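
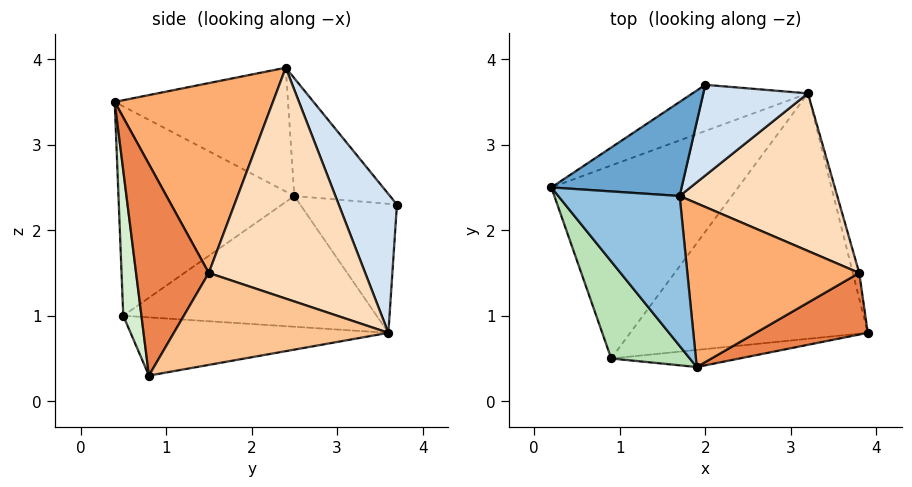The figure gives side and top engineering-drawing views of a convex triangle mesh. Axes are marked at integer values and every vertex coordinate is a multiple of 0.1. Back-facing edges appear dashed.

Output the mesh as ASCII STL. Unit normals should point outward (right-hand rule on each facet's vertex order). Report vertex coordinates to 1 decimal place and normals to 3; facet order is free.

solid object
 facet normal -0.458 0.730 0.507
  outer loop
   vertex 1.7 2.4 3.9
   vertex 2.0 3.7 2.3
   vertex 0.2 2.5 2.4
  endloop
 endfacet
 facet normal -0.699 -0.207 0.685
  outer loop
   vertex 1.7 2.4 3.9
   vertex 0.2 2.5 2.4
   vertex 1.9 0.4 3.5
  endloop
 endfacet
 facet normal -0.511 0.728 -0.457
  outer loop
   vertex 3.2 3.6 0.8
   vertex 0.2 2.5 2.4
   vertex 2.0 3.7 2.3
  endloop
 endfacet
 facet normal 0.698 0.486 0.526
  outer loop
   vertex 3.2 3.6 0.8
   vertex 2.0 3.7 2.3
   vertex 1.7 2.4 3.9
  endloop
 endfacet
 facet normal 0.732 -0.560 0.388
  outer loop
   vertex 3.8 1.5 1.5
   vertex 1.9 0.4 3.5
   vertex 3.9 0.8 0.3
  endloop
 endfacet
 facet normal 0.740 -0.060 0.670
  outer loop
   vertex 3.8 1.5 1.5
   vertex 1.7 2.4 3.9
   vertex 1.9 0.4 3.5
  endloop
 endfacet
 facet normal 0.965 0.253 -0.067
  outer loop
   vertex 3.8 1.5 1.5
   vertex 3.9 0.8 0.3
   vertex 3.2 3.6 0.8
  endloop
 endfacet
 facet normal 0.760 0.390 0.519
  outer loop
   vertex 3.8 1.5 1.5
   vertex 3.2 3.6 0.8
   vertex 1.7 2.4 3.9
  endloop
 endfacet
 facet normal -0.537 0.349 -0.768
  outer loop
   vertex 0.9 0.5 1.0
   vertex 0.2 2.5 2.4
   vertex 3.2 3.6 0.8
  endloop
 endfacet
 facet normal -0.236 0.113 -0.965
  outer loop
   vertex 0.9 0.5 1.0
   vertex 3.2 3.6 0.8
   vertex 3.9 0.8 0.3
  endloop
 endfacet
 facet normal -0.812 -0.498 0.305
  outer loop
   vertex 0.9 0.5 1.0
   vertex 1.9 0.4 3.5
   vertex 0.2 2.5 2.4
  endloop
 endfacet
 facet normal 0.082 -0.994 -0.073
  outer loop
   vertex 0.9 0.5 1.0
   vertex 3.9 0.8 0.3
   vertex 1.9 0.4 3.5
  endloop
 endfacet
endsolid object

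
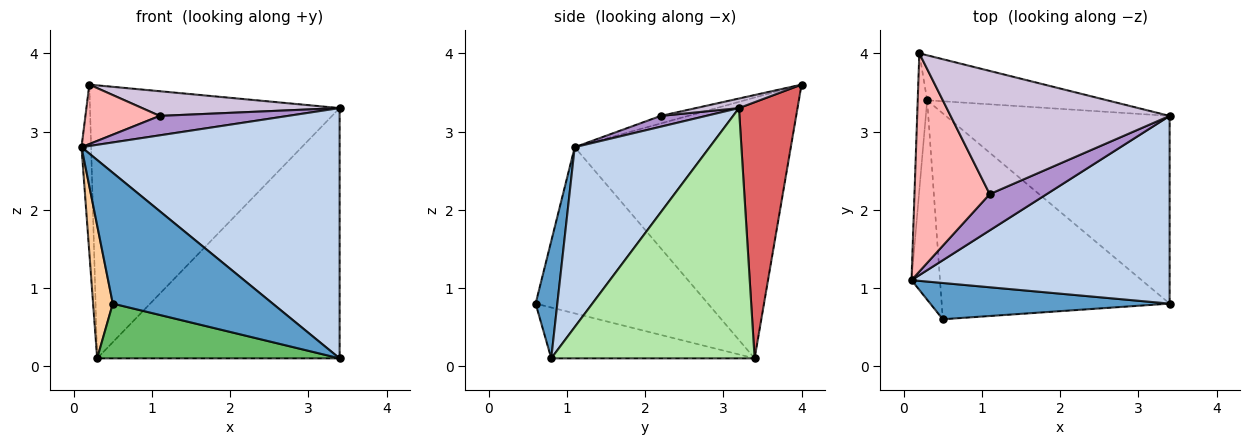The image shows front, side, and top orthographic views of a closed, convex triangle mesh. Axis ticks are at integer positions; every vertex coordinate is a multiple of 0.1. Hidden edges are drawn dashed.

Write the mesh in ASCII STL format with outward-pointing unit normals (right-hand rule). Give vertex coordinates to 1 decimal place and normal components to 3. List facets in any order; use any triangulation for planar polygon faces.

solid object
 facet normal 0.130 -0.956 0.265
  outer loop
   vertex 0.5 0.6 0.8
   vertex 3.4 0.8 0.1
   vertex 0.1 1.1 2.8
  endloop
 endfacet
 facet normal 0.386 -0.738 0.554
  outer loop
   vertex 3.4 3.2 3.3
   vertex 0.1 1.1 2.8
   vertex 3.4 0.8 0.1
  endloop
 endfacet
 facet normal -0.998 0.044 -0.036
  outer loop
   vertex 0.3 3.4 0.1
   vertex 0.1 1.1 2.8
   vertex 0.2 4.0 3.6
  endloop
 endfacet
 facet normal -0.979 -0.112 -0.168
  outer loop
   vertex 0.3 3.4 0.1
   vertex 0.5 0.6 0.8
   vertex 0.1 1.1 2.8
  endloop
 endfacet
 facet normal -0.211 -0.251 -0.945
  outer loop
   vertex 0.3 3.4 0.1
   vertex 3.4 0.8 0.1
   vertex 0.5 0.6 0.8
  endloop
 endfacet
 facet normal 0.557 0.664 -0.498
  outer loop
   vertex 0.3 3.4 0.1
   vertex 3.4 3.2 3.3
   vertex 3.4 0.8 0.1
  endloop
 endfacet
 facet normal 0.225 0.961 -0.158
  outer loop
   vertex 0.3 3.4 0.1
   vertex 0.2 4.0 3.6
   vertex 3.4 3.2 3.3
  endloop
 endfacet
 facet normal -0.096 -0.262 0.960
  outer loop
   vertex 1.1 2.2 3.2
   vertex 0.2 4.0 3.6
   vertex 0.1 1.1 2.8
  endloop
 endfacet
 facet normal 0.165 -0.466 0.869
  outer loop
   vertex 1.1 2.2 3.2
   vertex 0.1 1.1 2.8
   vertex 3.4 3.2 3.3
  endloop
 endfacet
 facet normal 0.043 -0.196 0.980
  outer loop
   vertex 1.1 2.2 3.2
   vertex 3.4 3.2 3.3
   vertex 0.2 4.0 3.6
  endloop
 endfacet
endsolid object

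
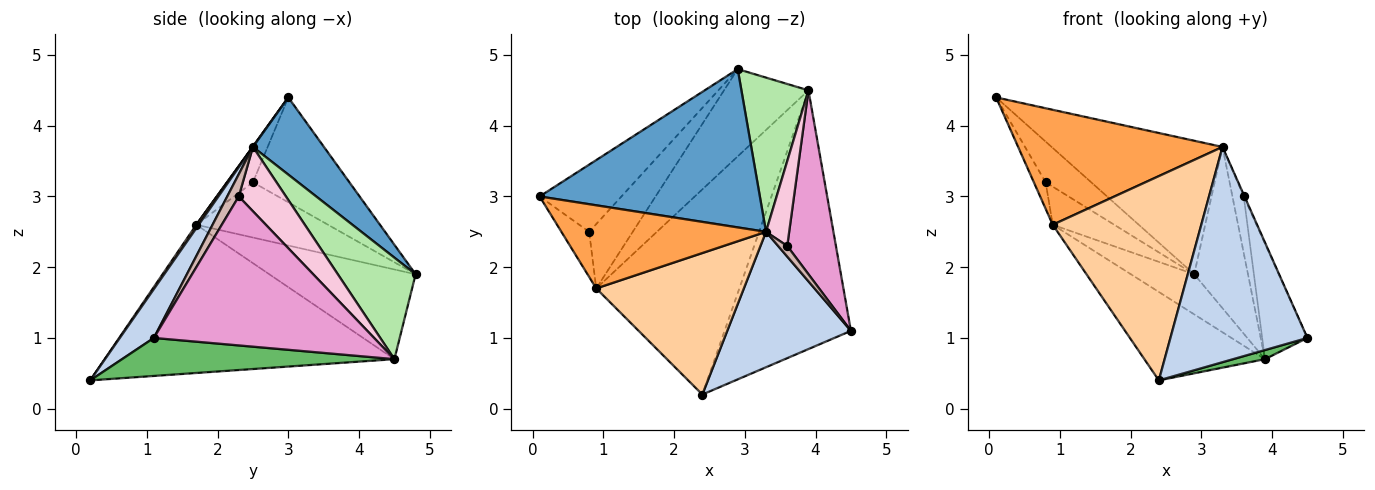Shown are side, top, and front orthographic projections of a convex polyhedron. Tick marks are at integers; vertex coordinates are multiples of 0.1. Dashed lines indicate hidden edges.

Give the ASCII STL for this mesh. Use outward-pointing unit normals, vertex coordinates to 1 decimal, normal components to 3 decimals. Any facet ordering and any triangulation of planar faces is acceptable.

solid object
 facet normal 0.259 0.623 0.738
  outer loop
   vertex 3.3 2.5 3.7
   vertex 2.9 4.8 1.9
   vertex 0.1 3.0 4.4
  endloop
 endfacet
 facet normal 0.206 -0.828 0.521
  outer loop
   vertex 3.3 2.5 3.7
   vertex 2.4 0.2 0.4
   vertex 4.5 1.1 1.0
  endloop
 endfacet
 facet normal 0.002 -0.810 0.586
  outer loop
   vertex 0.9 1.7 2.6
   vertex 3.3 2.5 3.7
   vertex 0.1 3.0 4.4
  endloop
 endfacet
 facet normal 0.013 -0.822 0.569
  outer loop
   vertex 0.9 1.7 2.6
   vertex 2.4 0.2 0.4
   vertex 3.3 2.5 3.7
  endloop
 endfacet
 facet normal 0.288 -0.034 -0.957
  outer loop
   vertex 3.9 4.5 0.7
   vertex 4.5 1.1 1.0
   vertex 2.4 0.2 0.4
  endloop
 endfacet
 facet normal 0.723 0.499 0.478
  outer loop
   vertex 3.9 4.5 0.7
   vertex 2.9 4.8 1.9
   vertex 3.3 2.5 3.7
  endloop
 endfacet
 facet normal -0.694 0.300 -0.654
  outer loop
   vertex 3.9 4.5 0.7
   vertex 0.9 1.7 2.6
   vertex 2.9 4.8 1.9
  endloop
 endfacet
 facet normal -0.689 0.287 -0.665
  outer loop
   vertex 3.9 4.5 0.7
   vertex 2.4 0.2 0.4
   vertex 0.9 1.7 2.6
  endloop
 endfacet
 facet normal -0.739 0.349 -0.576
  outer loop
   vertex 0.8 2.5 3.2
   vertex 0.1 3.0 4.4
   vertex 2.9 4.8 1.9
  endloop
 endfacet
 facet normal -0.745 0.338 -0.575
  outer loop
   vertex 0.8 2.5 3.2
   vertex 0.9 1.7 2.6
   vertex 0.1 3.0 4.4
  endloop
 endfacet
 facet normal -0.737 0.344 -0.582
  outer loop
   vertex 0.8 2.5 3.2
   vertex 2.9 4.8 1.9
   vertex 0.9 1.7 2.6
  endloop
 endfacet
 facet normal 0.924 0.063 0.378
  outer loop
   vertex 3.6 2.3 3.0
   vertex 3.3 2.5 3.7
   vertex 4.5 1.1 1.0
  endloop
 endfacet
 facet normal 0.933 0.192 0.305
  outer loop
   vertex 3.6 2.3 3.0
   vertex 4.5 1.1 1.0
   vertex 3.9 4.5 0.7
  endloop
 endfacet
 facet normal 0.918 0.220 0.330
  outer loop
   vertex 3.6 2.3 3.0
   vertex 3.9 4.5 0.7
   vertex 3.3 2.5 3.7
  endloop
 endfacet
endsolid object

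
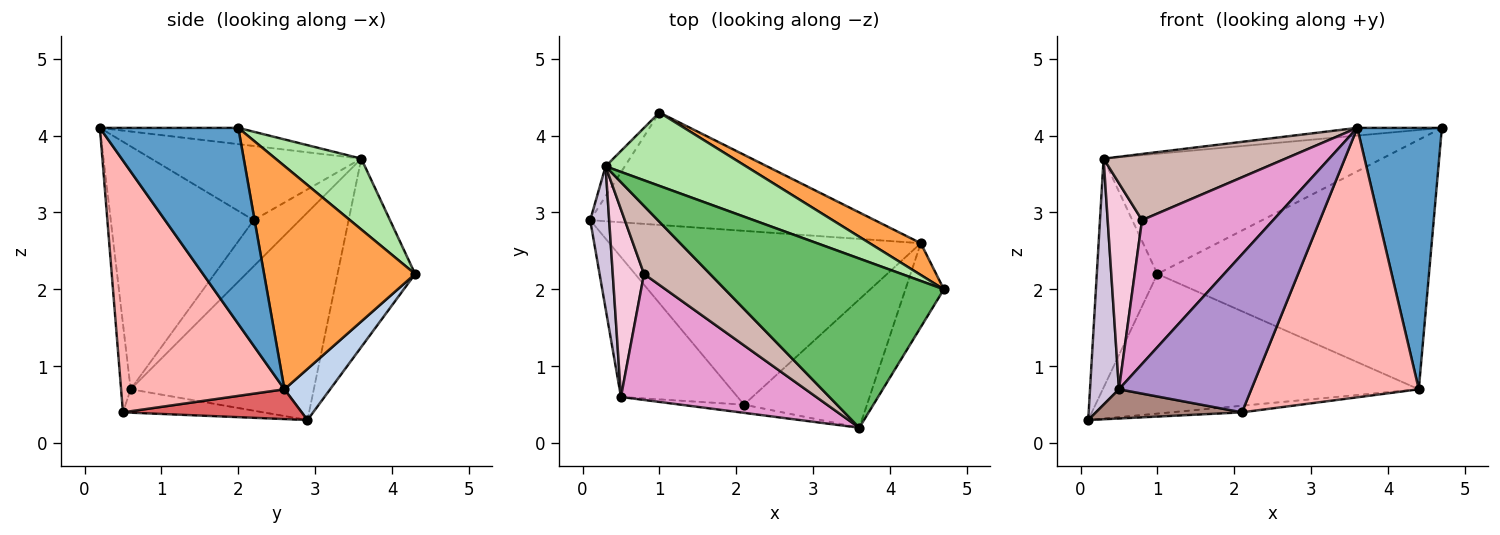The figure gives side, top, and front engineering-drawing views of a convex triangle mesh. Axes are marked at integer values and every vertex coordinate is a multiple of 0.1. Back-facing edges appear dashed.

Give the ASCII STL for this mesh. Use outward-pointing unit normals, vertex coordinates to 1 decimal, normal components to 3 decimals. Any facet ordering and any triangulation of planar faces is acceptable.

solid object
 facet normal 0.842 -0.514 -0.165
  outer loop
   vertex 4.4 2.6 0.7
   vertex 4.7 2.0 4.1
   vertex 3.6 0.2 4.1
  endloop
 endfacet
 facet normal 0.112 0.774 -0.623
  outer loop
   vertex 4.4 2.6 0.7
   vertex 0.1 2.9 0.3
   vertex 1.0 4.3 2.2
  endloop
 endfacet
 facet normal 0.483 0.869 0.111
  outer loop
   vertex 4.4 2.6 0.7
   vertex 1.0 4.3 2.2
   vertex 4.7 2.0 4.1
  endloop
 endfacet
 facet normal -0.785 0.614 -0.080
  outer loop
   vertex 0.3 3.6 3.7
   vertex 1.0 4.3 2.2
   vertex 0.1 2.9 0.3
  endloop
 endfacet
 facet normal -0.074 0.045 0.996
  outer loop
   vertex 0.3 3.6 3.7
   vertex 3.6 0.2 4.1
   vertex 4.7 2.0 4.1
  endloop
 endfacet
 facet normal 0.254 0.825 0.504
  outer loop
   vertex 0.3 3.6 3.7
   vertex 4.7 2.0 4.1
   vertex 1.0 4.3 2.2
  endloop
 endfacet
 facet normal 0.095 0.038 -0.995
  outer loop
   vertex 2.1 0.5 0.4
   vertex 0.1 2.9 0.3
   vertex 4.4 2.6 0.7
  endloop
 endfacet
 facet normal 0.661 -0.678 -0.323
  outer loop
   vertex 2.1 0.5 0.4
   vertex 4.4 2.6 0.7
   vertex 3.6 0.2 4.1
  endloop
 endfacet
 facet normal -0.072 -0.996 -0.052
  outer loop
   vertex 0.5 0.6 0.7
   vertex 2.1 0.5 0.4
   vertex 3.6 0.2 4.1
  endloop
 endfacet
 facet normal -0.984 -0.155 0.090
  outer loop
   vertex 0.5 0.6 0.7
   vertex 0.3 3.6 3.7
   vertex 0.1 2.9 0.3
  endloop
 endfacet
 facet normal -0.193 -0.201 -0.961
  outer loop
   vertex 0.5 0.6 0.7
   vertex 0.1 2.9 0.3
   vertex 2.1 0.5 0.4
  endloop
 endfacet
 facet normal -0.627 -0.543 0.558
  outer loop
   vertex 0.8 2.2 2.9
   vertex 3.6 0.2 4.1
   vertex 0.3 3.6 3.7
  endloop
 endfacet
 facet normal -0.634 -0.582 0.510
  outer loop
   vertex 0.8 2.2 2.9
   vertex 0.5 0.6 0.7
   vertex 3.6 0.2 4.1
  endloop
 endfacet
 facet normal -0.705 -0.525 0.478
  outer loop
   vertex 0.8 2.2 2.9
   vertex 0.3 3.6 3.7
   vertex 0.5 0.6 0.7
  endloop
 endfacet
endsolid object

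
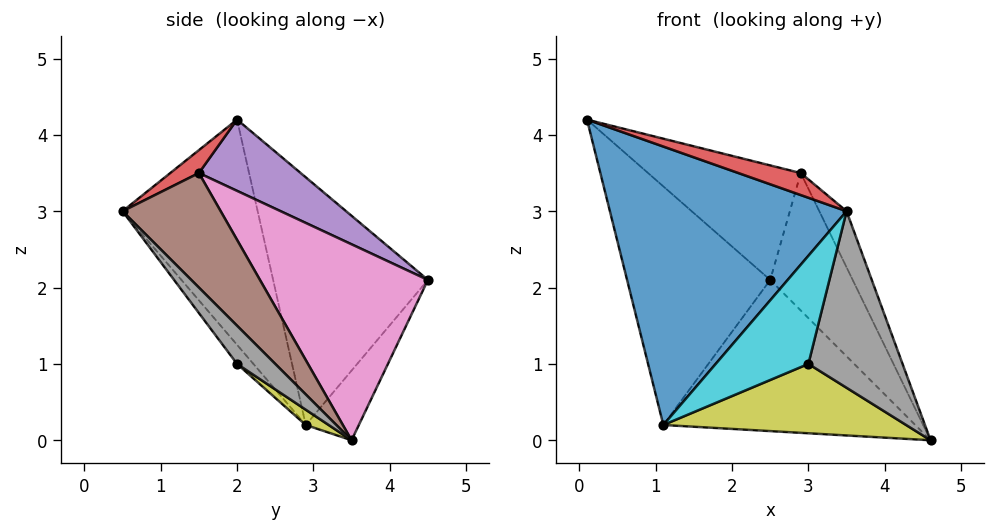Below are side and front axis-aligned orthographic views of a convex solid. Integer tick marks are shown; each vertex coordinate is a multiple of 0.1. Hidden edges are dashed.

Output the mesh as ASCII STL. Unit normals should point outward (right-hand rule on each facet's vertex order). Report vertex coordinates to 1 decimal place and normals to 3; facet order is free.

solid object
 facet normal -0.472 -0.827 -0.304
  outer loop
   vertex 1.1 2.9 0.2
   vertex 3.5 0.5 3.0
   vertex 0.1 2.0 4.2
  endloop
 endfacet
 facet normal -0.734 0.679 -0.031
  outer loop
   vertex 1.1 2.9 0.2
   vertex 0.1 2.0 4.2
   vertex 2.5 4.5 2.1
  endloop
 endfacet
 facet normal -0.171 0.812 -0.558
  outer loop
   vertex 1.1 2.9 0.2
   vertex 2.5 4.5 2.1
   vertex 4.6 3.5 0.0
  endloop
 endfacet
 facet normal 0.165 -0.360 0.918
  outer loop
   vertex 2.9 1.5 3.5
   vertex 0.1 2.0 4.2
   vertex 3.5 0.5 3.0
  endloop
 endfacet
 facet normal 0.291 0.436 0.852
  outer loop
   vertex 2.9 1.5 3.5
   vertex 2.5 4.5 2.1
   vertex 0.1 2.0 4.2
  endloop
 endfacet
 facet normal 0.819 0.227 0.528
  outer loop
   vertex 2.9 1.5 3.5
   vertex 3.5 0.5 3.0
   vertex 4.6 3.5 0.0
  endloop
 endfacet
 facet normal 0.740 0.363 0.567
  outer loop
   vertex 2.9 1.5 3.5
   vertex 4.6 3.5 0.0
   vertex 2.5 4.5 2.1
  endloop
 endfacet
 facet normal 0.295 -0.728 -0.619
  outer loop
   vertex 3.0 2.0 1.0
   vertex 4.6 3.5 0.0
   vertex 3.5 0.5 3.0
  endloop
 endfacet
 facet normal 0.056 -0.595 -0.802
  outer loop
   vertex 3.0 2.0 1.0
   vertex 1.1 2.9 0.2
   vertex 4.6 3.5 0.0
  endloop
 endfacet
 facet normal -0.143 -0.809 -0.571
  outer loop
   vertex 3.0 2.0 1.0
   vertex 3.5 0.5 3.0
   vertex 1.1 2.9 0.2
  endloop
 endfacet
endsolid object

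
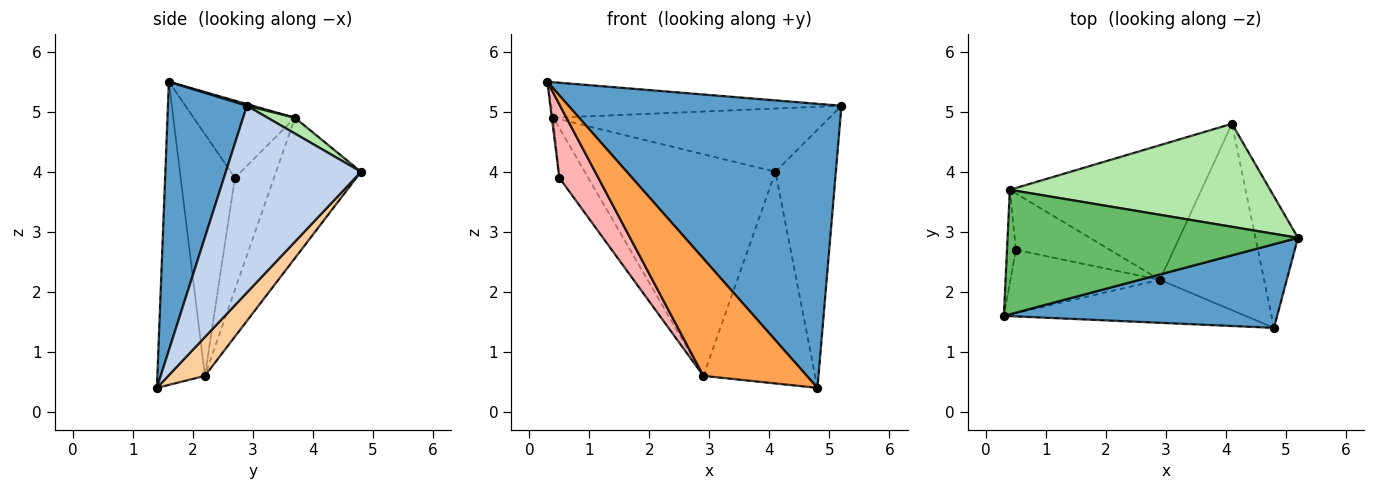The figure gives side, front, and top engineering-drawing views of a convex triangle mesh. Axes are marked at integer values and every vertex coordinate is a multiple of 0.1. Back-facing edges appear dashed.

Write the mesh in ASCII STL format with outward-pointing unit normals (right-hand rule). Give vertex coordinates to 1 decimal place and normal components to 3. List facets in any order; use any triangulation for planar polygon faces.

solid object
 facet normal 0.267 -0.924 0.272
  outer loop
   vertex 4.8 1.4 0.4
   vertex 5.2 2.9 5.1
   vertex 0.3 1.6 5.5
  endloop
 endfacet
 facet normal 0.894 0.400 -0.204
  outer loop
   vertex 4.8 1.4 0.4
   vertex 4.1 4.8 4.0
   vertex 5.2 2.9 5.1
  endloop
 endfacet
 facet normal -0.396 -0.862 -0.316
  outer loop
   vertex 2.9 2.2 0.6
   vertex 4.8 1.4 0.4
   vertex 0.3 1.6 5.5
  endloop
 endfacet
 facet normal 0.239 0.729 -0.642
  outer loop
   vertex 2.9 2.2 0.6
   vertex 4.1 4.8 4.0
   vertex 4.8 1.4 0.4
  endloop
 endfacet
 facet normal 0.006 0.274 0.962
  outer loop
   vertex 0.4 3.7 4.9
   vertex 0.3 1.6 5.5
   vertex 5.2 2.9 5.1
  endloop
 endfacet
 facet normal 0.052 0.523 0.851
  outer loop
   vertex 0.4 3.7 4.9
   vertex 5.2 2.9 5.1
   vertex 4.1 4.8 4.0
  endloop
 endfacet
 facet normal -0.356 0.799 -0.485
  outer loop
   vertex 0.4 3.7 4.9
   vertex 4.1 4.8 4.0
   vertex 2.9 2.2 0.6
  endloop
 endfacet
 facet normal -0.726 -0.521 -0.449
  outer loop
   vertex 0.5 2.7 3.9
   vertex 2.9 2.2 0.6
   vertex 0.3 1.6 5.5
  endloop
 endfacet
 facet normal -0.993 0.015 -0.114
  outer loop
   vertex 0.5 2.7 3.9
   vertex 0.3 1.6 5.5
   vertex 0.4 3.7 4.9
  endloop
 endfacet
 facet normal -0.667 0.493 -0.559
  outer loop
   vertex 0.5 2.7 3.9
   vertex 0.4 3.7 4.9
   vertex 2.9 2.2 0.6
  endloop
 endfacet
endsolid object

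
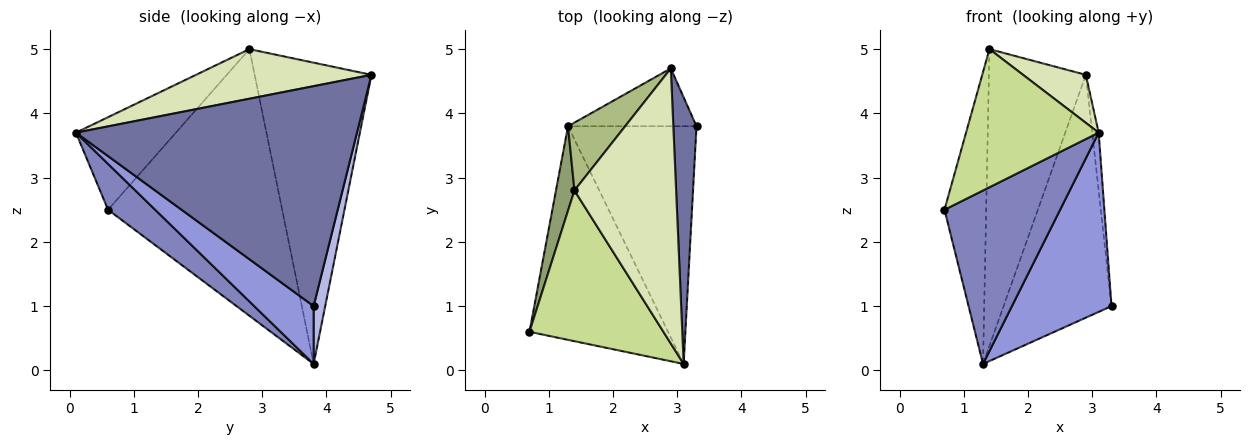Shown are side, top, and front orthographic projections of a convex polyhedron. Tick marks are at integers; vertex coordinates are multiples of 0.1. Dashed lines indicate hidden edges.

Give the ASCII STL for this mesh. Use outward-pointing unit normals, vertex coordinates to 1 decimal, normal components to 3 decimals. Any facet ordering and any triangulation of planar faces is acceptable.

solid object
 facet normal 0.994 0.023 0.105
  outer loop
   vertex 2.9 4.7 4.6
   vertex 3.1 0.1 3.7
   vertex 3.3 3.8 1.0
  endloop
 endfacet
 facet normal 0.249 -0.611 -0.752
  outer loop
   vertex 1.3 3.8 0.1
   vertex 3.1 0.1 3.7
   vertex 0.7 0.6 2.5
  endloop
 endfacet
 facet normal 0.338 -0.567 -0.751
  outer loop
   vertex 1.3 3.8 0.1
   vertex 3.3 3.8 1.0
   vertex 3.1 0.1 3.7
  endloop
 endfacet
 facet normal 0.104 0.968 -0.230
  outer loop
   vertex 1.3 3.8 0.1
   vertex 2.9 4.7 4.6
   vertex 3.3 3.8 1.0
  endloop
 endfacet
 facet normal -0.970 0.232 0.067
  outer loop
   vertex 1.4 2.8 5.0
   vertex 1.3 3.8 0.1
   vertex 0.7 0.6 2.5
  endloop
 endfacet
 facet normal -0.762 0.632 0.144
  outer loop
   vertex 1.4 2.8 5.0
   vertex 2.9 4.7 4.6
   vertex 1.3 3.8 0.1
  endloop
 endfacet
 facet normal -0.454 -0.602 0.657
  outer loop
   vertex 1.4 2.8 5.0
   vertex 0.7 0.6 2.5
   vertex 3.1 0.1 3.7
  endloop
 endfacet
 facet normal 0.433 -0.155 0.888
  outer loop
   vertex 1.4 2.8 5.0
   vertex 3.1 0.1 3.7
   vertex 2.9 4.7 4.6
  endloop
 endfacet
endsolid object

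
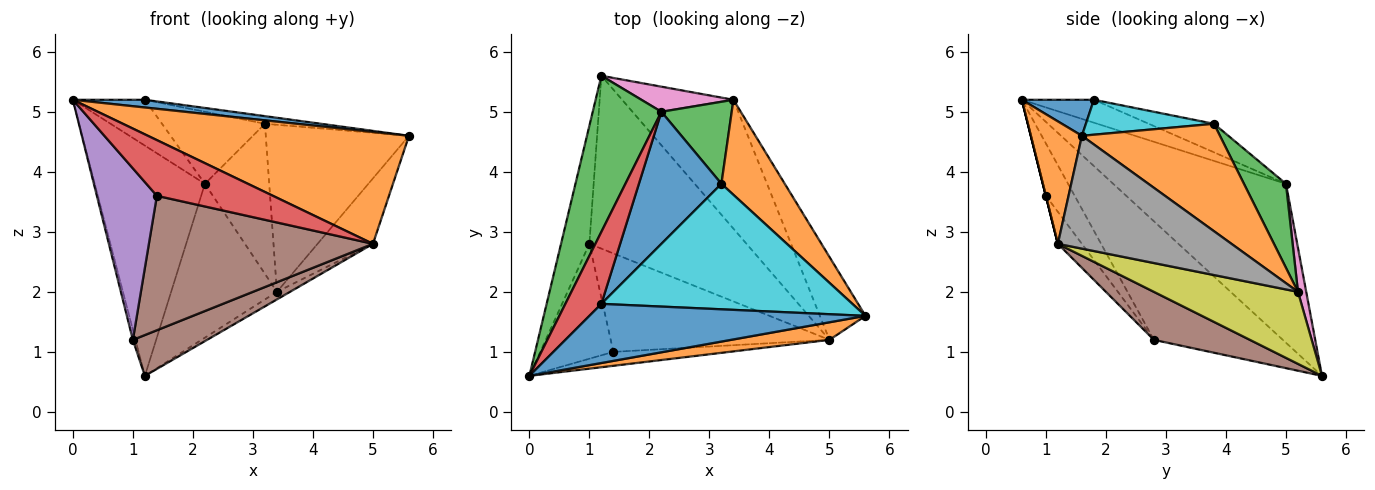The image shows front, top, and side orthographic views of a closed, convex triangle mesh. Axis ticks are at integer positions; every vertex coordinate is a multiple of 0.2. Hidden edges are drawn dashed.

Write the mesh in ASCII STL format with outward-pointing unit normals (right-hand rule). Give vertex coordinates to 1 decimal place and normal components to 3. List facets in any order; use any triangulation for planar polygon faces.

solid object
 facet normal 0.128 -0.128 0.983
  outer loop
   vertex 1.2 1.8 5.2
   vertex 0.0 0.6 5.2
   vertex 5.6 1.6 4.6
  endloop
 endfacet
 facet normal 0.190 -0.970 0.152
  outer loop
   vertex 5.0 1.2 2.8
   vertex 5.6 1.6 4.6
   vertex 0.0 0.6 5.2
  endloop
 endfacet
 facet normal -0.792 0.505 0.342
  outer loop
   vertex 2.2 5.0 3.8
   vertex 1.2 5.6 0.6
   vertex 0.0 0.6 5.2
  endloop
 endfacet
 facet normal -0.473 0.473 0.743
  outer loop
   vertex 2.2 5.0 3.8
   vertex 0.0 0.6 5.2
   vertex 1.2 1.8 5.2
  endloop
 endfacet
 facet normal -0.972 0.020 -0.232
  outer loop
   vertex 1.0 2.8 1.2
   vertex 0.0 0.6 5.2
   vertex 1.2 5.6 0.6
  endloop
 endfacet
 facet normal 0.285 -0.220 -0.933
  outer loop
   vertex 1.0 2.8 1.2
   vertex 1.2 5.6 0.6
   vertex 5.0 1.2 2.8
  endloop
 endfacet
 facet normal 0.077 0.984 0.161
  outer loop
   vertex 3.4 5.2 2.0
   vertex 1.2 5.6 0.6
   vertex 2.2 5.0 3.8
  endloop
 endfacet
 facet normal 0.889 0.284 -0.359
  outer loop
   vertex 3.4 5.2 2.0
   vertex 5.6 1.6 4.6
   vertex 5.0 1.2 2.8
  endloop
 endfacet
 facet normal 0.543 0.049 -0.839
  outer loop
   vertex 3.4 5.2 2.0
   vertex 5.0 1.2 2.8
   vertex 1.2 5.6 0.6
  endloop
 endfacet
 facet normal 0.138 0.060 0.989
  outer loop
   vertex 3.2 3.8 4.8
   vertex 1.2 1.8 5.2
   vertex 5.6 1.6 4.6
  endloop
 endfacet
 facet normal -0.290 0.458 0.840
  outer loop
   vertex 3.2 3.8 4.8
   vertex 2.2 5.0 3.8
   vertex 1.2 1.8 5.2
  endloop
 endfacet
 facet normal 0.642 0.666 0.379
  outer loop
   vertex 3.2 3.8 4.8
   vertex 5.6 1.6 4.6
   vertex 3.4 5.2 2.0
  endloop
 endfacet
 facet normal 0.497 0.761 0.416
  outer loop
   vertex 3.2 3.8 4.8
   vertex 3.4 5.2 2.0
   vertex 2.2 5.0 3.8
  endloop
 endfacet
 facet normal 0.000 -0.970 -0.243
  outer loop
   vertex 1.4 1.0 3.6
   vertex 5.0 1.2 2.8
   vertex 0.0 0.6 5.2
  endloop
 endfacet
 facet normal -0.370 -0.772 -0.517
  outer loop
   vertex 1.4 1.0 3.6
   vertex 0.0 0.6 5.2
   vertex 1.0 2.8 1.2
  endloop
 endfacet
 facet normal -0.086 -0.804 -0.589
  outer loop
   vertex 1.4 1.0 3.6
   vertex 1.0 2.8 1.2
   vertex 5.0 1.2 2.8
  endloop
 endfacet
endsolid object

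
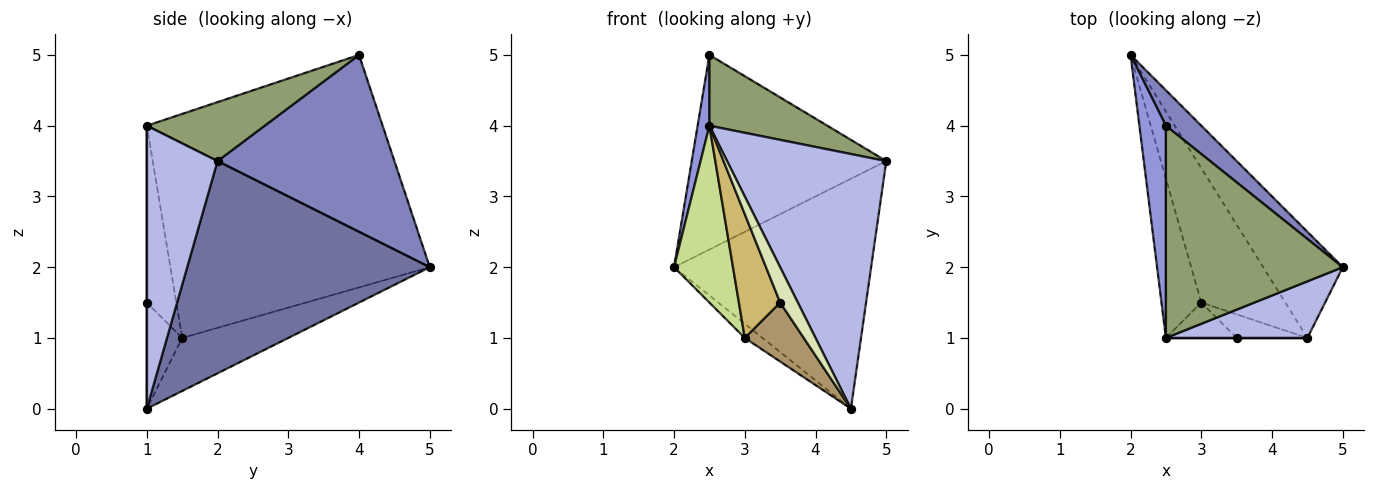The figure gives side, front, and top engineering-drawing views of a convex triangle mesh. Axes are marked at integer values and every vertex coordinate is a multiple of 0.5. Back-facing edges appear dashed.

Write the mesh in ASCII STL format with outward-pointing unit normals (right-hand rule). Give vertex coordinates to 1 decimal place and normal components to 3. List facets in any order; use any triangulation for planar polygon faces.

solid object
 facet normal 0.745 0.605 -0.279
  outer loop
   vertex 4.5 1.0 0.0
   vertex 2.0 5.0 2.0
   vertex 5.0 2.0 3.5
  endloop
 endfacet
 facet normal 0.667 0.733 0.133
  outer loop
   vertex 2.5 4.0 5.0
   vertex 5.0 2.0 3.5
   vertex 2.0 5.0 2.0
  endloop
 endfacet
 facet normal -0.988 -0.049 0.148
  outer loop
   vertex 2.5 1.0 4.0
   vertex 2.5 4.0 5.0
   vertex 2.0 5.0 2.0
  endloop
 endfacet
 facet normal 0.398 -0.896 0.199
  outer loop
   vertex 2.5 1.0 4.0
   vertex 4.5 1.0 0.0
   vertex 5.0 2.0 3.5
  endloop
 endfacet
 facet normal 0.302 -0.302 0.905
  outer loop
   vertex 2.5 1.0 4.0
   vertex 5.0 2.0 3.5
   vertex 2.5 4.0 5.0
  endloop
 endfacet
 facet normal -0.532 0.089 -0.842
  outer loop
   vertex 3.0 1.5 1.0
   vertex 2.0 5.0 2.0
   vertex 4.5 1.0 0.0
  endloop
 endfacet
 facet normal -0.956 -0.217 -0.196
  outer loop
   vertex 3.0 1.5 1.0
   vertex 2.5 1.0 4.0
   vertex 2.0 5.0 2.0
  endloop
 endfacet
 facet normal 0.000 -1.000 0.000
  outer loop
   vertex 3.5 1.0 1.5
   vertex 4.5 1.0 0.0
   vertex 2.5 1.0 4.0
  endloop
 endfacet
 facet normal -0.487 -0.811 -0.324
  outer loop
   vertex 3.5 1.0 1.5
   vertex 3.0 1.5 1.0
   vertex 4.5 1.0 0.0
  endloop
 endfacet
 facet normal -0.566 -0.793 -0.226
  outer loop
   vertex 3.5 1.0 1.5
   vertex 2.5 1.0 4.0
   vertex 3.0 1.5 1.0
  endloop
 endfacet
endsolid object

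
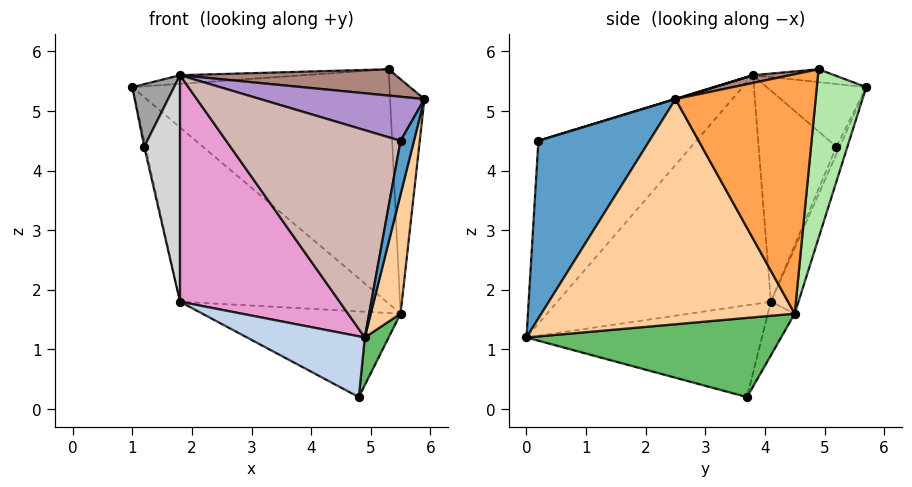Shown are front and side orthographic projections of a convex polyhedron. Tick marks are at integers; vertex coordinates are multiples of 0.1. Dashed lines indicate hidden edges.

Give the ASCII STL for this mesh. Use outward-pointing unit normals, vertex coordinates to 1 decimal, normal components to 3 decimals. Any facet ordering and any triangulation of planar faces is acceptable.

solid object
 facet normal 0.978 -0.118 -0.171
  outer loop
   vertex 5.5 0.2 4.5
   vertex 4.9 0.0 1.2
   vertex 5.9 2.5 5.2
  endloop
 endfacet
 facet normal -0.482 -0.241 -0.843
  outer loop
   vertex 1.8 4.1 1.8
   vertex 4.8 3.7 0.2
   vertex 4.9 0.0 1.2
  endloop
 endfacet
 facet normal 0.971 0.238 0.024
  outer loop
   vertex 5.5 4.5 1.6
   vertex 5.3 4.9 5.7
   vertex 5.9 2.5 5.2
  endloop
 endfacet
 facet normal 0.978 -0.115 -0.173
  outer loop
   vertex 5.5 4.5 1.6
   vertex 5.9 2.5 5.2
   vertex 4.9 0.0 1.2
  endloop
 endfacet
 facet normal 0.910 -0.085 -0.406
  outer loop
   vertex 5.5 4.5 1.6
   vertex 4.9 0.0 1.2
   vertex 4.8 3.7 0.2
  endloop
 endfacet
 facet normal 0.188 0.978 -0.086
  outer loop
   vertex 5.5 4.5 1.6
   vertex 1.0 5.7 5.4
   vertex 5.3 4.9 5.7
  endloop
 endfacet
 facet normal -0.120 0.897 -0.425
  outer loop
   vertex 5.5 4.5 1.6
   vertex 1.8 4.1 1.8
   vertex 1.0 5.7 5.4
  endloop
 endfacet
 facet normal -0.120 0.887 -0.447
  outer loop
   vertex 5.5 4.5 1.6
   vertex 4.8 3.7 0.2
   vertex 1.8 4.1 1.8
  endloop
 endfacet
 facet normal 0.001 -0.291 0.957
  outer loop
   vertex 1.8 3.8 5.6
   vertex 5.5 0.2 4.5
   vertex 5.9 2.5 5.2
  endloop
 endfacet
 facet normal -0.054 0.082 0.995
  outer loop
   vertex 1.8 3.8 5.6
   vertex 5.3 4.9 5.7
   vertex 1.0 5.7 5.4
  endloop
 endfacet
 facet normal 0.034 -0.196 0.980
  outer loop
   vertex 1.8 3.8 5.6
   vertex 5.9 2.5 5.2
   vertex 5.3 4.9 5.7
  endloop
 endfacet
 facet normal -0.662 -0.731 0.165
  outer loop
   vertex 1.8 3.8 5.6
   vertex 4.9 0.0 1.2
   vertex 5.5 0.2 4.5
  endloop
 endfacet
 facet normal -0.800 -0.598 -0.047
  outer loop
   vertex 1.8 3.8 5.6
   vertex 1.8 4.1 1.8
   vertex 4.9 0.0 1.2
  endloop
 endfacet
 facet normal -0.870 0.348 -0.348
  outer loop
   vertex 1.2 5.2 4.4
   vertex 1.0 5.7 5.4
   vertex 1.8 4.1 1.8
  endloop
 endfacet
 facet normal -0.922 -0.387 0.009
  outer loop
   vertex 1.2 5.2 4.4
   vertex 1.8 3.8 5.6
   vertex 1.0 5.7 5.4
  endloop
 endfacet
 facet normal -0.908 -0.417 -0.033
  outer loop
   vertex 1.2 5.2 4.4
   vertex 1.8 4.1 1.8
   vertex 1.8 3.8 5.6
  endloop
 endfacet
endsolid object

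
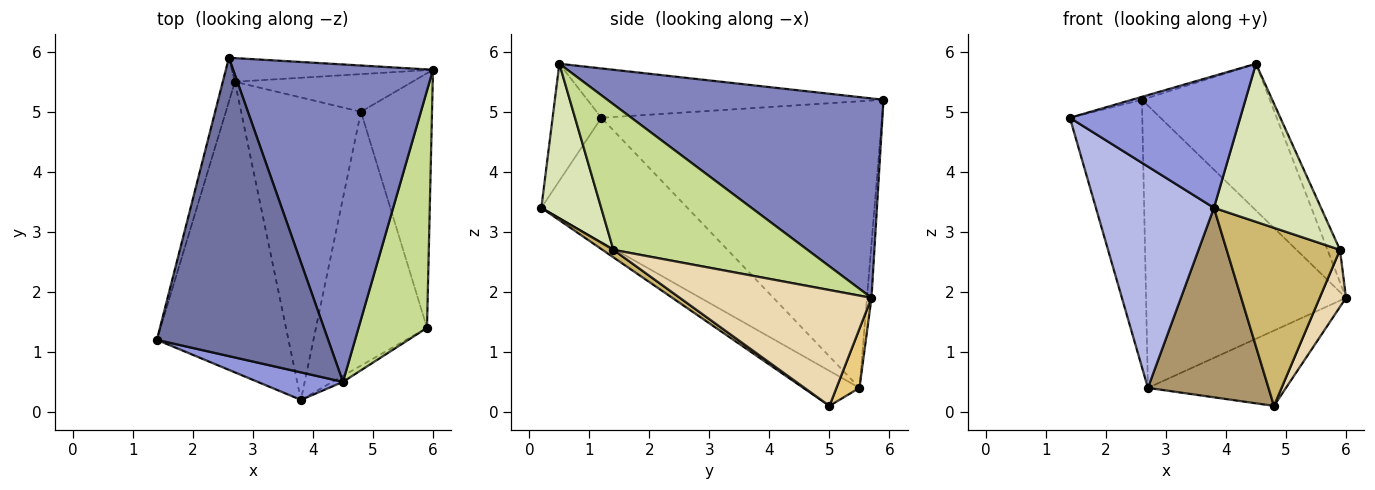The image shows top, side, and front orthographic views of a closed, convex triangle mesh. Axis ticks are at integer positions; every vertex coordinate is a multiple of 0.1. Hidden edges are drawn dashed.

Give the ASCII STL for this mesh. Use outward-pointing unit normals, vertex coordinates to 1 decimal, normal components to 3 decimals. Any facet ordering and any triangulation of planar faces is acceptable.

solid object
 facet normal -0.277 0.009 0.961
  outer loop
   vertex 2.6 5.9 5.2
   vertex 1.4 1.2 4.9
   vertex 4.5 0.5 5.8
  endloop
 endfacet
 facet normal 0.671 0.311 0.673
  outer loop
   vertex 2.6 5.9 5.2
   vertex 4.5 0.5 5.8
   vertex 6.0 5.7 1.9
  endloop
 endfacet
 facet normal -0.270 -0.943 0.197
  outer loop
   vertex 3.8 0.2 3.4
   vertex 4.5 0.5 5.8
   vertex 1.4 1.2 4.9
  endloop
 endfacet
 facet normal -0.600 -0.485 -0.637
  outer loop
   vertex 2.7 5.5 0.4
   vertex 3.8 0.2 3.4
   vertex 1.4 1.2 4.9
  endloop
 endfacet
 facet normal -0.967 0.250 -0.041
  outer loop
   vertex 2.7 5.5 0.4
   vertex 1.4 1.2 4.9
   vertex 2.6 5.9 5.2
  endloop
 endfacet
 facet normal -0.022 0.996 -0.083
  outer loop
   vertex 2.7 5.5 0.4
   vertex 2.6 5.9 5.2
   vertex 6.0 5.7 1.9
  endloop
 endfacet
 facet normal 0.903 0.058 0.425
  outer loop
   vertex 5.9 1.4 2.7
   vertex 6.0 5.7 1.9
   vertex 4.5 0.5 5.8
  endloop
 endfacet
 facet normal 0.488 -0.872 -0.033
  outer loop
   vertex 5.9 1.4 2.7
   vertex 4.5 0.5 5.8
   vertex 3.8 0.2 3.4
  endloop
 endfacet
 facet normal -0.240 -0.515 -0.823
  outer loop
   vertex 4.8 5.0 0.1
   vertex 3.8 0.2 3.4
   vertex 2.7 5.5 0.4
  endloop
 endfacet
 facet normal 0.055 -0.573 -0.817
  outer loop
   vertex 4.8 5.0 0.1
   vertex 5.9 1.4 2.7
   vertex 3.8 0.2 3.4
  endloop
 endfacet
 facet normal 0.147 0.885 -0.442
  outer loop
   vertex 4.8 5.0 0.1
   vertex 2.7 5.5 0.4
   vertex 6.0 5.7 1.9
  endloop
 endfacet
 facet normal 0.847 -0.116 -0.519
  outer loop
   vertex 4.8 5.0 0.1
   vertex 6.0 5.7 1.9
   vertex 5.9 1.4 2.7
  endloop
 endfacet
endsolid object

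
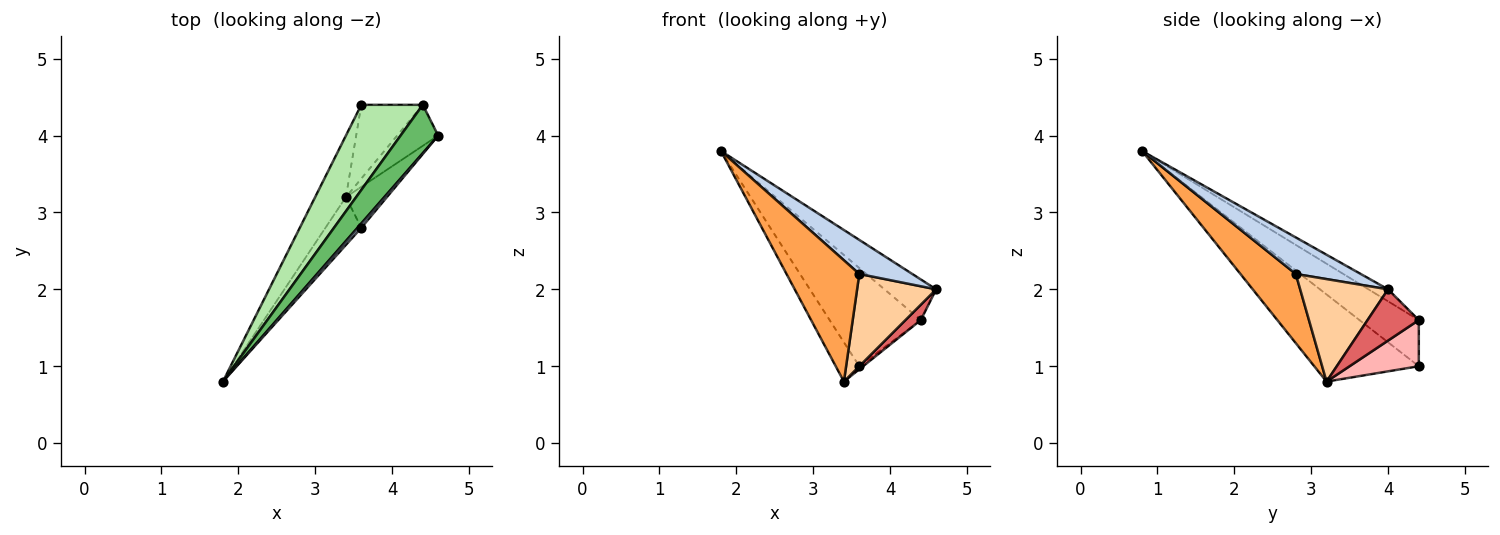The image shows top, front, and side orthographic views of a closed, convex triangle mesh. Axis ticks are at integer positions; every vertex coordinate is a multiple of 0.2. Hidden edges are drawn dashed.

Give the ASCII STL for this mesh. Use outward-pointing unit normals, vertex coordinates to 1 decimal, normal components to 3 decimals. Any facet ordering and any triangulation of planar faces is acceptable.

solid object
 facet normal -0.922 0.208 -0.326
  outer loop
   vertex 3.4 3.2 0.8
   vertex 1.8 0.8 3.8
   vertex 3.6 4.4 1.0
  endloop
 endfacet
 facet normal 0.772 -0.630 0.081
  outer loop
   vertex 3.6 2.8 2.2
   vertex 4.6 4.0 2.0
   vertex 1.8 0.8 3.8
  endloop
 endfacet
 facet normal 0.578 -0.759 -0.299
  outer loop
   vertex 3.6 2.8 2.2
   vertex 1.8 0.8 3.8
   vertex 3.4 3.2 0.8
  endloop
 endfacet
 facet normal 0.712 -0.641 -0.285
  outer loop
   vertex 3.6 2.8 2.2
   vertex 3.4 3.2 0.8
   vertex 4.6 4.0 2.0
  endloop
 endfacet
 facet normal -0.237 0.625 0.744
  outer loop
   vertex 4.4 4.4 1.6
   vertex 1.8 0.8 3.8
   vertex 4.6 4.0 2.0
  endloop
 endfacet
 facet normal -0.441 0.678 0.588
  outer loop
   vertex 4.4 4.4 1.6
   vertex 3.6 4.4 1.0
   vertex 1.8 0.8 3.8
  endloop
 endfacet
 facet normal 0.760 -0.228 -0.608
  outer loop
   vertex 4.4 4.4 1.6
   vertex 4.6 4.0 2.0
   vertex 3.4 3.2 0.8
  endloop
 endfacet
 facet normal 0.600 0.033 -0.800
  outer loop
   vertex 4.4 4.4 1.6
   vertex 3.4 3.2 0.8
   vertex 3.6 4.4 1.0
  endloop
 endfacet
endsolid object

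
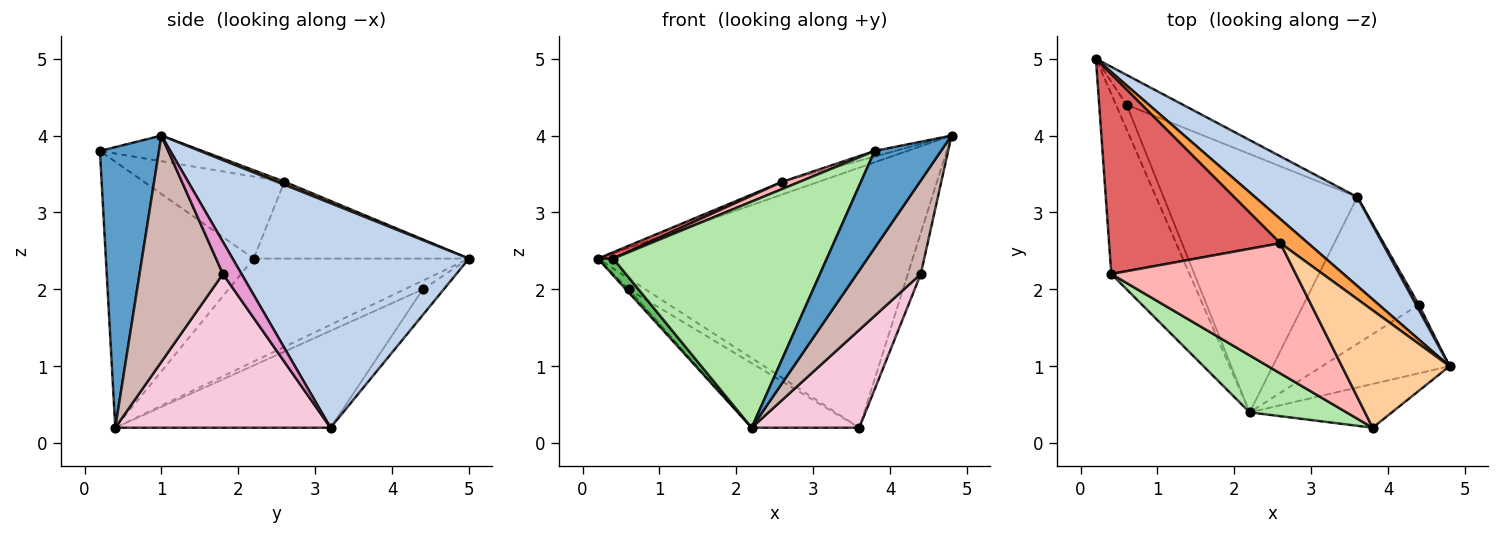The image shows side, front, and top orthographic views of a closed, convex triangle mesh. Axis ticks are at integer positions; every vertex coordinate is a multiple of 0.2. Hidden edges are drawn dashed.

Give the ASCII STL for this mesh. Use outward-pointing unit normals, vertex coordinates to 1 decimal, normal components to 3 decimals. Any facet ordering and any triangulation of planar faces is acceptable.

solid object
 facet normal 0.630 -0.708 -0.319
  outer loop
   vertex 3.8 0.2 3.8
   vertex 2.2 0.4 0.2
   vertex 4.8 1.0 4.0
  endloop
 endfacet
 facet normal 0.579 0.771 0.264
  outer loop
   vertex 3.6 3.2 0.2
   vertex 0.2 5.0 2.4
   vertex 4.8 1.0 4.0
  endloop
 endfacet
 facet normal 0.098 0.465 0.880
  outer loop
   vertex 2.6 2.6 3.4
   vertex 4.8 1.0 4.0
   vertex 0.2 5.0 2.4
  endloop
 endfacet
 facet normal -0.231 0.046 0.972
  outer loop
   vertex 2.6 2.6 3.4
   vertex 3.8 0.2 3.8
   vertex 4.8 1.0 4.0
  endloop
 endfacet
 facet normal -0.795 -0.057 -0.604
  outer loop
   vertex 0.4 2.2 2.4
   vertex 0.2 5.0 2.4
   vertex 2.2 0.4 0.2
  endloop
 endfacet
 facet normal -0.557 -0.805 0.203
  outer loop
   vertex 0.4 2.2 2.4
   vertex 2.2 0.4 0.2
   vertex 3.8 0.2 3.8
  endloop
 endfacet
 facet normal -0.409 -0.029 0.912
  outer loop
   vertex 0.4 2.2 2.4
   vertex 2.6 2.6 3.4
   vertex 0.2 5.0 2.4
  endloop
 endfacet
 facet normal -0.406 -0.051 0.913
  outer loop
   vertex 0.4 2.2 2.4
   vertex 3.8 0.2 3.8
   vertex 2.6 2.6 3.4
  endloop
 endfacet
 facet normal -0.628 0.097 -0.772
  outer loop
   vertex 0.6 4.4 2.0
   vertex 2.2 0.4 0.2
   vertex 0.2 5.0 2.4
  endloop
 endfacet
 facet normal -0.393 0.314 -0.864
  outer loop
   vertex 0.6 4.4 2.0
   vertex 0.2 5.0 2.4
   vertex 3.6 3.2 0.2
  endloop
 endfacet
 facet normal -0.436 0.218 -0.873
  outer loop
   vertex 0.6 4.4 2.0
   vertex 3.6 3.2 0.2
   vertex 2.2 0.4 0.2
  endloop
 endfacet
 facet normal 0.724 -0.556 -0.408
  outer loop
   vertex 4.4 1.8 2.2
   vertex 4.8 1.0 4.0
   vertex 2.2 0.4 0.2
  endloop
 endfacet
 facet normal 0.819 0.570 0.071
  outer loop
   vertex 4.4 1.8 2.2
   vertex 3.6 3.2 0.2
   vertex 4.8 1.0 4.0
  endloop
 endfacet
 facet normal 0.743 -0.371 -0.557
  outer loop
   vertex 4.4 1.8 2.2
   vertex 2.2 0.4 0.2
   vertex 3.6 3.2 0.2
  endloop
 endfacet
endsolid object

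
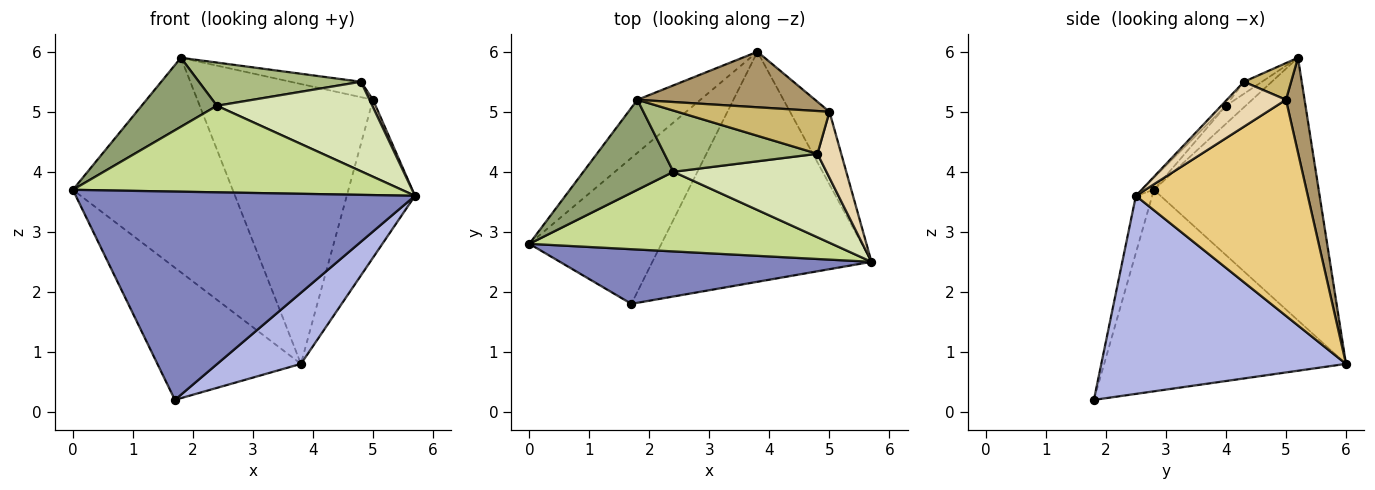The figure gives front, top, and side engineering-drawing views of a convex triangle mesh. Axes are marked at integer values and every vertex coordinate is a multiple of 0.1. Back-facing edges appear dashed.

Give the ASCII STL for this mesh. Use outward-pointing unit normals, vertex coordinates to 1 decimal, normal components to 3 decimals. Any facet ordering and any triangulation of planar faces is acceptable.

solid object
 facet normal -0.707 0.686 -0.170
  outer loop
   vertex 1.8 5.2 5.9
   vertex 3.8 6.0 0.8
   vertex 0.0 2.8 3.7
  endloop
 endfacet
 facet normal -0.046 -0.966 0.254
  outer loop
   vertex 1.7 1.8 0.2
   vertex 5.7 2.5 3.6
   vertex 0.0 2.8 3.7
  endloop
 endfacet
 facet normal -0.749 0.445 -0.491
  outer loop
   vertex 1.7 1.8 0.2
   vertex 0.0 2.8 3.7
   vertex 3.8 6.0 0.8
  endloop
 endfacet
 facet normal 0.654 -0.224 -0.723
  outer loop
   vertex 1.7 1.8 0.2
   vertex 3.8 6.0 0.8
   vertex 5.7 2.5 3.6
  endloop
 endfacet
 facet normal -0.157 -0.601 0.784
  outer loop
   vertex 2.4 4.0 5.1
   vertex 1.8 5.2 5.9
   vertex 0.0 2.8 3.7
  endloop
 endfacet
 facet normal -0.064 -0.576 0.815
  outer loop
   vertex 2.4 4.0 5.1
   vertex 4.8 4.3 5.5
   vertex 1.8 5.2 5.9
  endloop
 endfacet
 facet normal -0.027 -0.736 0.677
  outer loop
   vertex 2.4 4.0 5.1
   vertex 0.0 2.8 3.7
   vertex 5.7 2.5 3.6
  endloop
 endfacet
 facet normal -0.022 -0.731 0.682
  outer loop
   vertex 2.4 4.0 5.1
   vertex 5.7 2.5 3.6
   vertex 4.8 4.3 5.5
  endloop
 endfacet
 facet normal 0.103 0.976 0.194
  outer loop
   vertex 5.0 5.0 5.2
   vertex 3.8 6.0 0.8
   vertex 1.8 5.2 5.9
  endloop
 endfacet
 facet normal 0.221 0.330 0.918
  outer loop
   vertex 5.0 5.0 5.2
   vertex 1.8 5.2 5.9
   vertex 4.8 4.3 5.5
  endloop
 endfacet
 facet normal 0.916 0.364 -0.167
  outer loop
   vertex 5.0 5.0 5.2
   vertex 5.7 2.5 3.6
   vertex 3.8 6.0 0.8
  endloop
 endfacet
 facet normal 0.883 -0.052 0.467
  outer loop
   vertex 5.0 5.0 5.2
   vertex 4.8 4.3 5.5
   vertex 5.7 2.5 3.6
  endloop
 endfacet
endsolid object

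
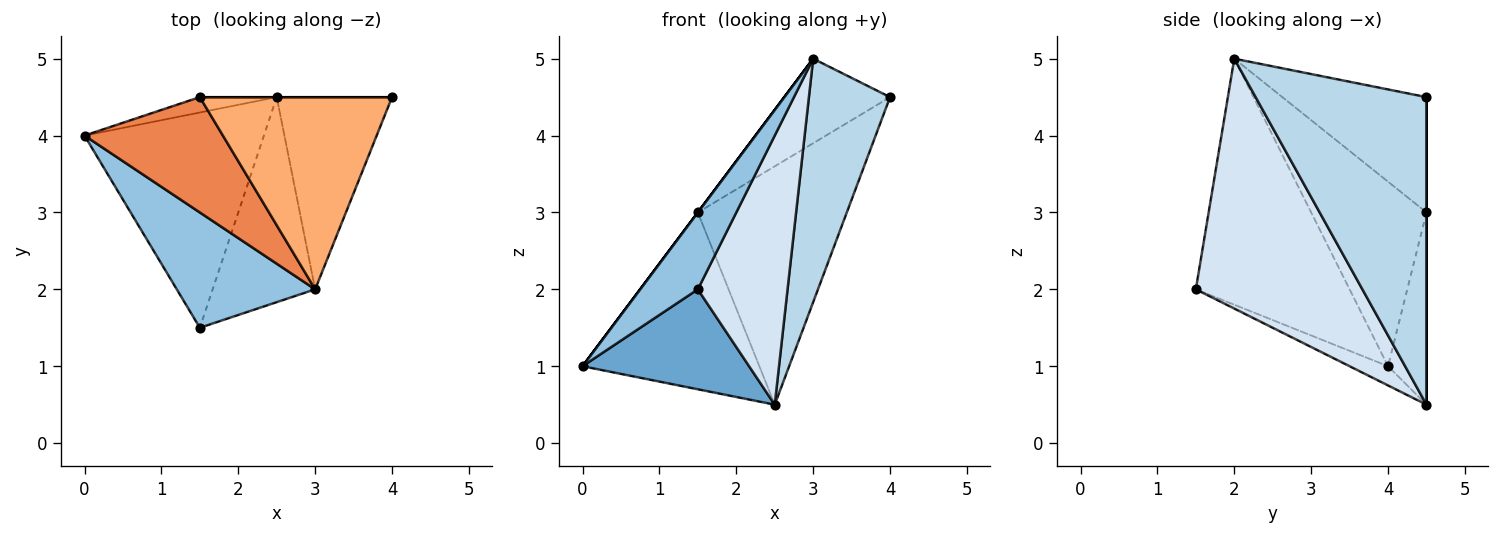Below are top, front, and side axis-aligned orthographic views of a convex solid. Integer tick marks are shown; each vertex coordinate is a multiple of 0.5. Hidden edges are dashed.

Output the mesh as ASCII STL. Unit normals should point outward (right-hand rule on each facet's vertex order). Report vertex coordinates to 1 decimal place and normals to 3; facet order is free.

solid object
 facet normal -0.097 -0.419 -0.903
  outer loop
   vertex 2.5 4.5 0.5
   vertex 1.5 1.5 2.0
   vertex 0.0 4.0 1.0
  endloop
 endfacet
 facet normal -0.828 -0.311 0.466
  outer loop
   vertex 3.0 2.0 5.0
   vertex 0.0 4.0 1.0
   vertex 1.5 1.5 2.0
  endloop
 endfacet
 facet normal 0.856 -0.406 -0.321
  outer loop
   vertex 3.0 2.0 5.0
   vertex 2.5 4.5 0.5
   vertex 4.0 4.5 4.5
  endloop
 endfacet
 facet normal 0.828 -0.446 -0.340
  outer loop
   vertex 3.0 2.0 5.0
   vertex 1.5 1.5 2.0
   vertex 2.5 4.5 0.5
  endloop
 endfacet
 facet normal -0.800 0.000 0.600
  outer loop
   vertex 1.5 4.5 3.0
   vertex 0.0 4.0 1.0
   vertex 3.0 2.0 5.0
  endloop
 endfacet
 facet normal -0.481 0.353 0.802
  outer loop
   vertex 1.5 4.5 3.0
   vertex 3.0 2.0 5.0
   vertex 4.0 4.5 4.5
  endloop
 endfacet
 facet normal -0.212 0.974 -0.085
  outer loop
   vertex 1.5 4.5 3.0
   vertex 2.5 4.5 0.5
   vertex 0.0 4.0 1.0
  endloop
 endfacet
 facet normal 0.000 1.000 0.000
  outer loop
   vertex 1.5 4.5 3.0
   vertex 4.0 4.5 4.5
   vertex 2.5 4.5 0.5
  endloop
 endfacet
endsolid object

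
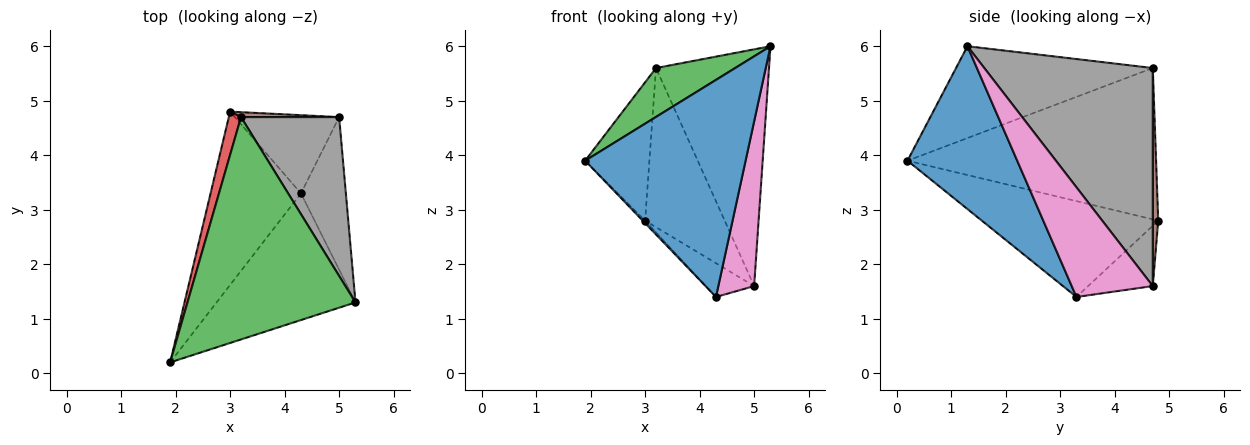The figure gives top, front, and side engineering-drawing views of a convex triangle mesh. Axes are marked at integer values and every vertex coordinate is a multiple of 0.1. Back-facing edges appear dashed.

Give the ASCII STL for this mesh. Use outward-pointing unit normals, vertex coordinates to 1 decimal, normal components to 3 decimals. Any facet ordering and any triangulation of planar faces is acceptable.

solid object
 facet normal 0.509 -0.744 -0.434
  outer loop
   vertex 4.3 3.3 1.4
   vertex 5.3 1.3 6.0
   vertex 1.9 0.2 3.9
  endloop
 endfacet
 facet normal -0.727 0.010 -0.686
  outer loop
   vertex 4.3 3.3 1.4
   vertex 1.9 0.2 3.9
   vertex 3.0 4.8 2.8
  endloop
 endfacet
 facet normal -0.471 -0.189 0.862
  outer loop
   vertex 3.2 4.7 5.6
   vertex 1.9 0.2 3.9
   vertex 5.3 1.3 6.0
  endloop
 endfacet
 facet normal -0.965 0.249 0.078
  outer loop
   vertex 3.2 4.7 5.6
   vertex 3.0 4.8 2.8
   vertex 1.9 0.2 3.9
  endloop
 endfacet
 facet normal -0.469 0.350 -0.811
  outer loop
   vertex 5.0 4.7 1.6
   vertex 4.3 3.3 1.4
   vertex 3.0 4.8 2.8
  endloop
 endfacet
 facet normal 0.068 0.997 0.031
  outer loop
   vertex 5.0 4.7 1.6
   vertex 3.0 4.8 2.8
   vertex 3.2 4.7 5.6
  endloop
 endfacet
 facet normal 0.857 -0.378 -0.351
  outer loop
   vertex 5.0 4.7 1.6
   vertex 5.3 1.3 6.0
   vertex 4.3 3.3 1.4
  endloop
 endfacet
 facet normal 0.778 0.522 0.350
  outer loop
   vertex 5.0 4.7 1.6
   vertex 3.2 4.7 5.6
   vertex 5.3 1.3 6.0
  endloop
 endfacet
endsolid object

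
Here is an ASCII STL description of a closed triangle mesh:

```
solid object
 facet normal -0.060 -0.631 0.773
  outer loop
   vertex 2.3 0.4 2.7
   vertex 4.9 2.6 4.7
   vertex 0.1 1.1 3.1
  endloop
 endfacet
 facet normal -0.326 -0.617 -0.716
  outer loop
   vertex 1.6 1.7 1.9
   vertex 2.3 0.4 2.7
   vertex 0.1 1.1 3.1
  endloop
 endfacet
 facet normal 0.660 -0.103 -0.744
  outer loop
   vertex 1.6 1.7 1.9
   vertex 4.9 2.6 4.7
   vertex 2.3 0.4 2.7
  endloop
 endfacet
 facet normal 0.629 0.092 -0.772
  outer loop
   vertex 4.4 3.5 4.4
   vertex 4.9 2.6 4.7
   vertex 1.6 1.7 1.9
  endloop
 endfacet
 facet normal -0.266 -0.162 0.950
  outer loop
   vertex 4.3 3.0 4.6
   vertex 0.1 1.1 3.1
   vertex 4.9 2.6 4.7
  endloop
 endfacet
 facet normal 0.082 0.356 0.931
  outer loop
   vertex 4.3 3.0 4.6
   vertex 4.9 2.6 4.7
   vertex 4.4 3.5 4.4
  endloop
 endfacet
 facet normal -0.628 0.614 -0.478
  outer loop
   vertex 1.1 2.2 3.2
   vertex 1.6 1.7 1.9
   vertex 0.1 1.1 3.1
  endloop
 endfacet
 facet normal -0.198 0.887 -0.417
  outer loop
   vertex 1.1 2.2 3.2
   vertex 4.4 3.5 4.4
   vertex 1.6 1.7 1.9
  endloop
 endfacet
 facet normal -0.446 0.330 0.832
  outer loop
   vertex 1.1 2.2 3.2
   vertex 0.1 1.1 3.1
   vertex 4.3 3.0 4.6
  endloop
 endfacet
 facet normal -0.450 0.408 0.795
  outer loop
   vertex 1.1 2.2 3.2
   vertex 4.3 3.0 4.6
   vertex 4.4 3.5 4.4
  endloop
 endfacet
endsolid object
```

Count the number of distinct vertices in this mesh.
7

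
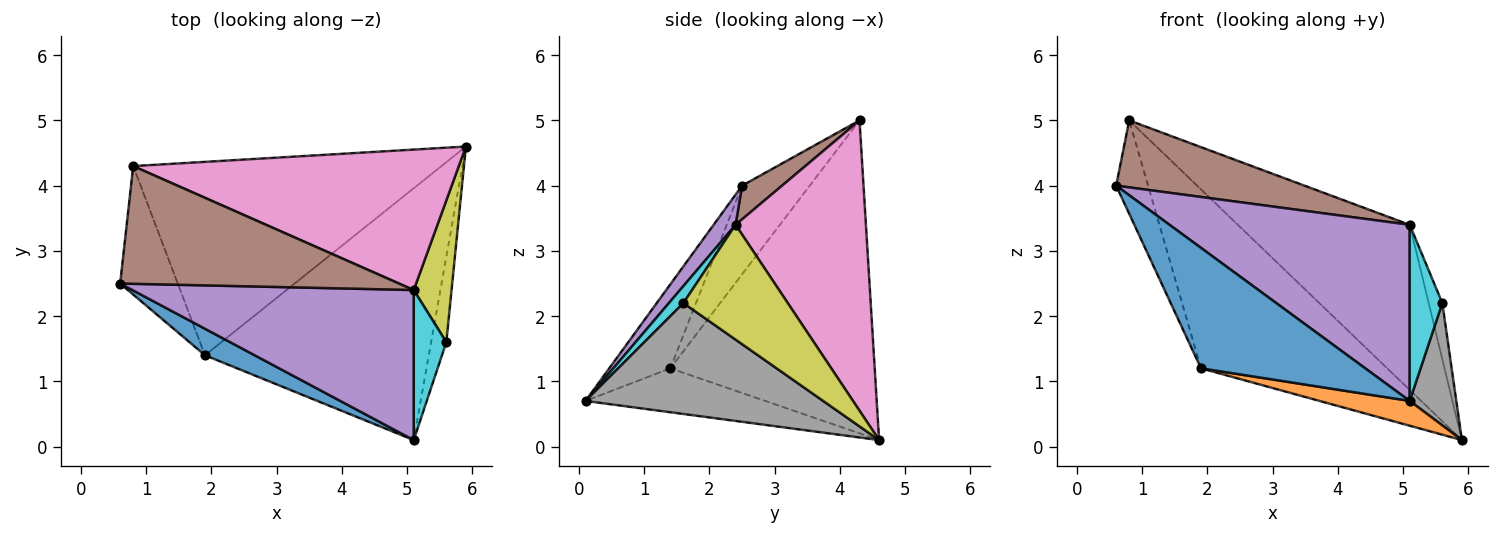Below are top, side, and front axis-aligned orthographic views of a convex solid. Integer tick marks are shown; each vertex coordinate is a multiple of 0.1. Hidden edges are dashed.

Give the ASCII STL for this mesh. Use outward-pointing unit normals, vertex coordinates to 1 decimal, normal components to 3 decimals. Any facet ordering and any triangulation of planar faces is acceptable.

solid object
 facet normal -0.341 -0.918 0.202
  outer loop
   vertex 1.9 1.4 1.2
   vertex 5.1 0.1 0.7
   vertex 0.6 2.5 4.0
  endloop
 endfacet
 facet normal -0.192 -0.096 -0.977
  outer loop
   vertex 1.9 1.4 1.2
   vertex 5.9 4.6 0.1
   vertex 5.1 0.1 0.7
  endloop
 endfacet
 facet normal -0.780 0.368 -0.507
  outer loop
   vertex 1.9 1.4 1.2
   vertex 0.6 2.5 4.0
   vertex 0.8 4.3 5.0
  endloop
 endfacet
 facet normal -0.598 0.545 -0.589
  outer loop
   vertex 1.9 1.4 1.2
   vertex 0.8 4.3 5.0
   vertex 5.9 4.6 0.1
  endloop
 endfacet
 facet normal 0.069 -0.759 0.647
  outer loop
   vertex 5.1 2.4 3.4
   vertex 0.6 2.5 4.0
   vertex 5.1 0.1 0.7
  endloop
 endfacet
 facet normal 0.104 -0.492 0.864
  outer loop
   vertex 5.1 2.4 3.4
   vertex 0.8 4.3 5.0
   vertex 0.6 2.5 4.0
  endloop
 endfacet
 facet normal 0.500 0.660 0.561
  outer loop
   vertex 5.1 2.4 3.4
   vertex 5.9 4.6 0.1
   vertex 0.8 4.3 5.0
  endloop
 endfacet
 facet normal 0.973 -0.191 -0.133
  outer loop
   vertex 5.6 1.6 2.2
   vertex 5.1 0.1 0.7
   vertex 5.9 4.6 0.1
  endloop
 endfacet
 facet normal 0.943 0.123 0.311
  outer loop
   vertex 5.6 1.6 2.2
   vertex 5.9 4.6 0.1
   vertex 5.1 2.4 3.4
  endloop
 endfacet
 facet normal 0.320 -0.721 0.614
  outer loop
   vertex 5.6 1.6 2.2
   vertex 5.1 2.4 3.4
   vertex 5.1 0.1 0.7
  endloop
 endfacet
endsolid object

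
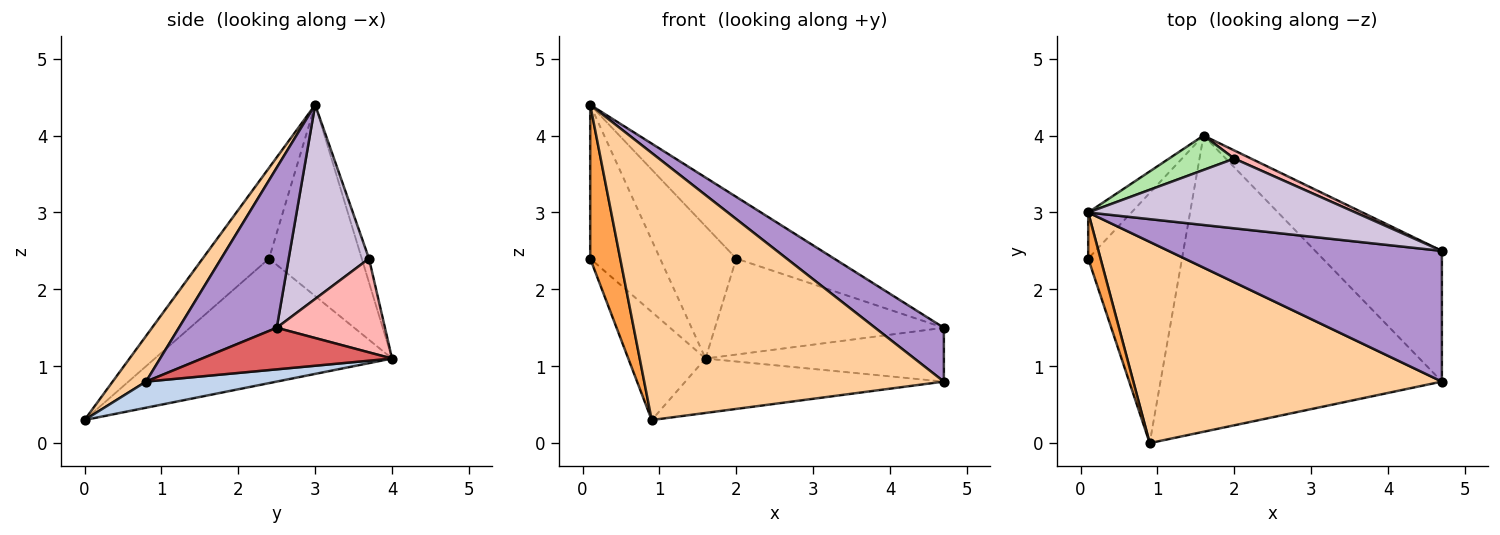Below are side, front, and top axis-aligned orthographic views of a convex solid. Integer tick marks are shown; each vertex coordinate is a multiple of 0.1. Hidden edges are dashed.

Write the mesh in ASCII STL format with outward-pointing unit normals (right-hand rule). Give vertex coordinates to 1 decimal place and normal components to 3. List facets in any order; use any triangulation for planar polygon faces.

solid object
 facet normal -0.773 0.252 -0.582
  outer loop
   vertex 1.6 4.0 1.1
   vertex 0.9 0.0 0.3
   vertex 0.1 2.4 2.4
  endloop
 endfacet
 facet normal 0.091 0.180 -0.979
  outer loop
   vertex 1.6 4.0 1.1
   vertex 4.7 0.8 0.8
   vertex 0.9 0.0 0.3
  endloop
 endfacet
 facet normal -0.904 -0.409 0.123
  outer loop
   vertex 0.1 3.0 4.4
   vertex 0.1 2.4 2.4
   vertex 0.9 0.0 0.3
  endloop
 endfacet
 facet normal 0.089 -0.796 0.599
  outer loop
   vertex 0.1 3.0 4.4
   vertex 0.9 0.0 0.3
   vertex 4.7 0.8 0.8
  endloop
 endfacet
 facet normal -0.786 0.592 -0.178
  outer loop
   vertex 0.1 3.0 4.4
   vertex 1.6 4.0 1.1
   vertex 0.1 2.4 2.4
  endloop
 endfacet
 facet normal -0.091 0.964 0.251
  outer loop
   vertex 0.1 3.0 4.4
   vertex 2.0 3.7 2.4
   vertex 1.6 4.0 1.1
  endloop
 endfacet
 facet normal 0.290 0.364 -0.885
  outer loop
   vertex 4.7 2.5 1.5
   vertex 4.7 0.8 0.8
   vertex 1.6 4.0 1.1
  endloop
 endfacet
 facet normal 0.426 0.901 0.077
  outer loop
   vertex 4.7 2.5 1.5
   vertex 1.6 4.0 1.1
   vertex 2.0 3.7 2.4
  endloop
 endfacet
 facet normal 0.476 -0.335 0.813
  outer loop
   vertex 4.7 2.5 1.5
   vertex 0.1 3.0 4.4
   vertex 4.7 0.8 0.8
  endloop
 endfacet
 facet normal 0.478 0.582 0.658
  outer loop
   vertex 4.7 2.5 1.5
   vertex 2.0 3.7 2.4
   vertex 0.1 3.0 4.4
  endloop
 endfacet
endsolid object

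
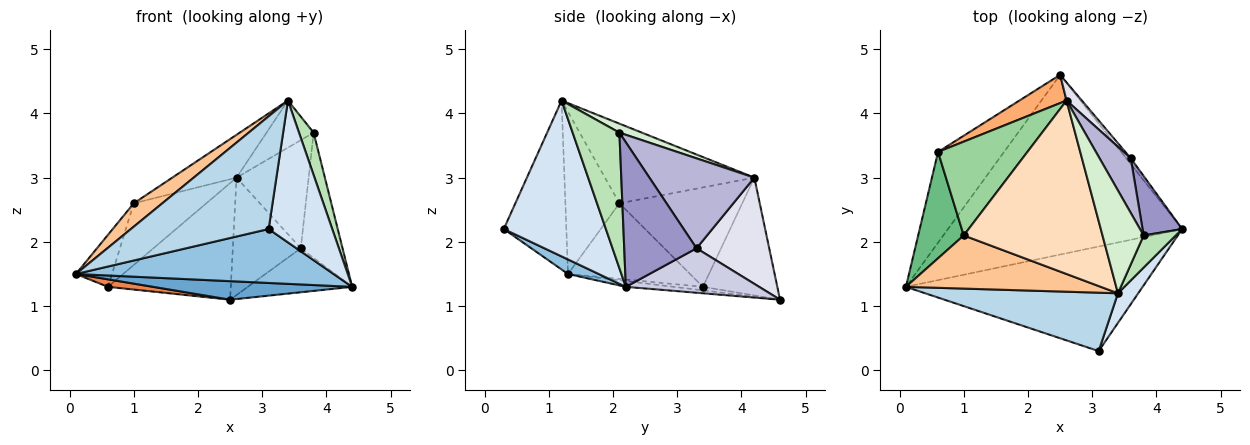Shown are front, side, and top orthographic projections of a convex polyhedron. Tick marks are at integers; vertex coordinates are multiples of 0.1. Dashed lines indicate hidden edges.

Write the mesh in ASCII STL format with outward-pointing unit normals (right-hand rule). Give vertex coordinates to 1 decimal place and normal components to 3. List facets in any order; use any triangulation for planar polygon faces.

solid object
 facet normal -0.025 -0.103 -0.994
  outer loop
   vertex 2.5 4.6 1.1
   vertex 4.4 2.2 1.3
   vertex 0.1 1.3 1.5
  endloop
 endfacet
 facet normal 0.055 -0.458 -0.887
  outer loop
   vertex 3.1 0.3 2.2
   vertex 0.1 1.3 1.5
   vertex 4.4 2.2 1.3
  endloop
 endfacet
 facet normal -0.374 -0.823 0.427
  outer loop
   vertex 3.1 0.3 2.2
   vertex 3.4 1.2 4.2
   vertex 0.1 1.3 1.5
  endloop
 endfacet
 facet normal 0.844 -0.525 0.110
  outer loop
   vertex 3.1 0.3 2.2
   vertex 4.4 2.2 1.3
   vertex 3.4 1.2 4.2
  endloop
 endfacet
 facet normal -0.053 -0.082 -0.995
  outer loop
   vertex 0.6 3.4 1.3
   vertex 2.5 4.6 1.1
   vertex 0.1 1.3 1.5
  endloop
 endfacet
 facet normal -0.508 0.837 0.203
  outer loop
   vertex 0.6 3.4 1.3
   vertex 2.6 4.2 3.0
   vertex 2.5 4.6 1.1
  endloop
 endfacet
 facet normal -0.606 -0.320 0.728
  outer loop
   vertex 1.0 2.1 2.6
   vertex 0.1 1.3 1.5
   vertex 3.4 1.2 4.2
  endloop
 endfacet
 facet normal -0.487 0.209 0.848
  outer loop
   vertex 1.0 2.1 2.6
   vertex 3.4 1.2 4.2
   vertex 2.6 4.2 3.0
  endloop
 endfacet
 facet normal -0.830 0.245 0.501
  outer loop
   vertex 1.0 2.1 2.6
   vertex 0.6 3.4 1.3
   vertex 0.1 1.3 1.5
  endloop
 endfacet
 facet normal -0.681 0.402 0.612
  outer loop
   vertex 1.0 2.1 2.6
   vertex 2.6 4.2 3.0
   vertex 0.6 3.4 1.3
  endloop
 endfacet
 facet normal 0.931 -0.291 0.221
  outer loop
   vertex 3.8 2.1 3.7
   vertex 3.4 1.2 4.2
   vertex 4.4 2.2 1.3
  endloop
 endfacet
 facet normal 0.195 0.409 0.892
  outer loop
   vertex 3.8 2.1 3.7
   vertex 2.6 4.2 3.0
   vertex 3.4 1.2 4.2
  endloop
 endfacet
 facet normal 0.842 0.487 0.231
  outer loop
   vertex 3.6 3.3 1.9
   vertex 3.8 2.1 3.7
   vertex 4.4 2.2 1.3
  endloop
 endfacet
 facet normal 0.792 0.544 0.275
  outer loop
   vertex 3.6 3.3 1.9
   vertex 2.6 4.2 3.0
   vertex 3.8 2.1 3.7
  endloop
 endfacet
 facet normal 0.785 0.615 -0.080
  outer loop
   vertex 3.6 3.3 1.9
   vertex 4.4 2.2 1.3
   vertex 2.5 4.6 1.1
  endloop
 endfacet
 facet normal 0.726 0.679 0.105
  outer loop
   vertex 3.6 3.3 1.9
   vertex 2.5 4.6 1.1
   vertex 2.6 4.2 3.0
  endloop
 endfacet
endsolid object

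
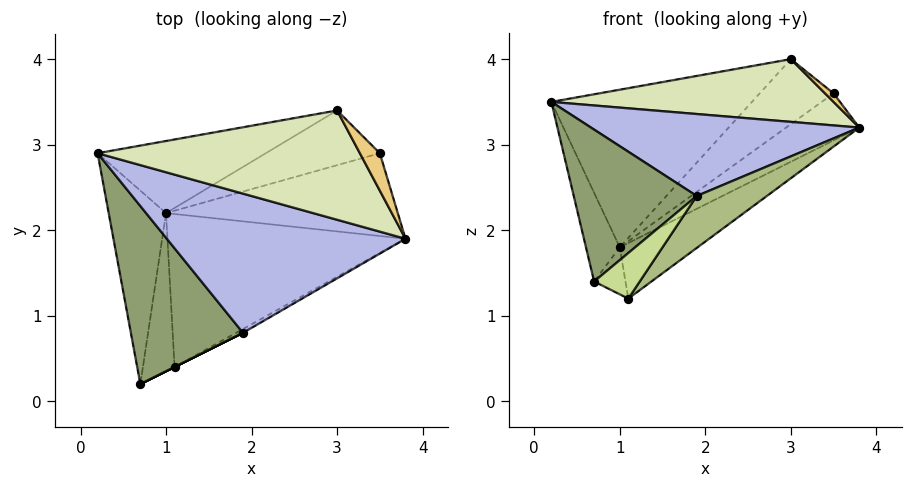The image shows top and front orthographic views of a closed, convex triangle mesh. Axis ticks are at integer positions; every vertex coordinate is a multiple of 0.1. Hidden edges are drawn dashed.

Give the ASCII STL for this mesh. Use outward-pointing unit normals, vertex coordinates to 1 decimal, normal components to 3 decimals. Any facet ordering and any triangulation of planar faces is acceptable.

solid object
 facet normal 0.452 0.305 -0.838
  outer loop
   vertex 1.0 2.2 1.8
   vertex 3.8 1.9 3.2
   vertex 1.1 0.4 1.2
  endloop
 endfacet
 facet normal -0.843 0.224 -0.489
  outer loop
   vertex 1.0 2.2 1.8
   vertex 0.7 0.2 1.4
   vertex 0.2 2.9 3.5
  endloop
 endfacet
 facet normal -0.528 0.242 -0.814
  outer loop
   vertex 1.0 2.2 1.8
   vertex 1.1 0.4 1.2
   vertex 0.7 0.2 1.4
  endloop
 endfacet
 facet normal -0.069 -0.506 0.860
  outer loop
   vertex 1.9 0.8 2.4
   vertex 3.8 1.9 3.2
   vertex 0.2 2.9 3.5
  endloop
 endfacet
 facet normal -0.296 -0.620 0.727
  outer loop
   vertex 1.9 0.8 2.4
   vertex 0.2 2.9 3.5
   vertex 0.7 0.2 1.4
  endloop
 endfacet
 facet normal 0.520 -0.852 -0.062
  outer loop
   vertex 1.9 0.8 2.4
   vertex 1.1 0.4 1.2
   vertex 3.8 1.9 3.2
  endloop
 endfacet
 facet normal 0.447 -0.894 0.000
  outer loop
   vertex 1.9 0.8 2.4
   vertex 0.7 0.2 1.4
   vertex 1.1 0.4 1.2
  endloop
 endfacet
 facet normal -0.066 -0.497 0.865
  outer loop
   vertex 3.0 3.4 4.0
   vertex 0.2 2.9 3.5
   vertex 3.8 1.9 3.2
  endloop
 endfacet
 facet normal -0.088 0.906 -0.414
  outer loop
   vertex 3.0 3.4 4.0
   vertex 1.0 2.2 1.8
   vertex 0.2 2.9 3.5
  endloop
 endfacet
 facet normal 0.438 0.444 -0.781
  outer loop
   vertex 3.5 2.9 3.6
   vertex 3.8 1.9 3.2
   vertex 1.0 2.2 1.8
  endloop
 endfacet
 facet normal 0.487 -0.195 0.852
  outer loop
   vertex 3.5 2.9 3.6
   vertex 3.0 3.4 4.0
   vertex 3.8 1.9 3.2
  endloop
 endfacet
 facet normal 0.242 0.742 -0.625
  outer loop
   vertex 3.5 2.9 3.6
   vertex 1.0 2.2 1.8
   vertex 3.0 3.4 4.0
  endloop
 endfacet
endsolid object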